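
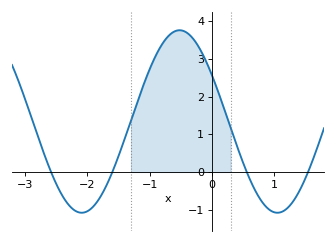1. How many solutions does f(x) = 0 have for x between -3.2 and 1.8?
4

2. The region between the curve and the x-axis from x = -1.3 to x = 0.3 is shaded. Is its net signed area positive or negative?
positive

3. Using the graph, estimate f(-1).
2.7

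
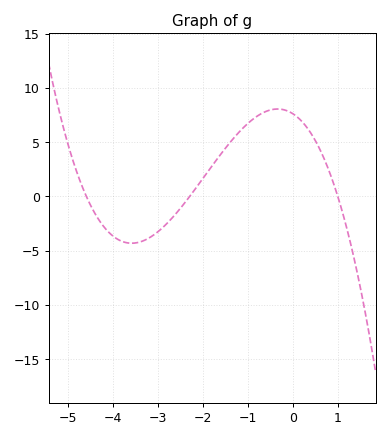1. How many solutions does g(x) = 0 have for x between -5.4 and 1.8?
3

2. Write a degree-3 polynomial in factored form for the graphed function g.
y = -0.72(x + 4.6)(x + 2.3)(x - 1)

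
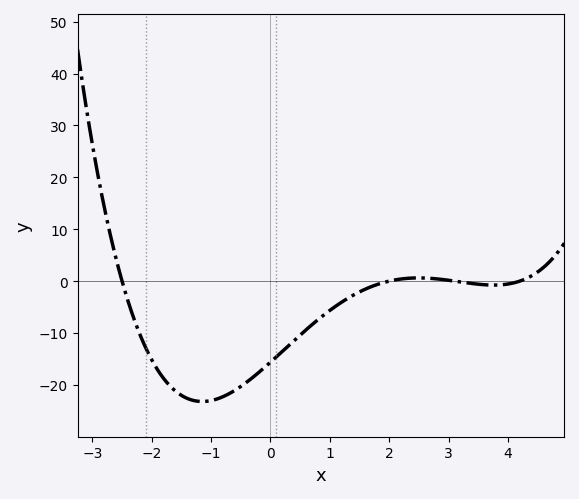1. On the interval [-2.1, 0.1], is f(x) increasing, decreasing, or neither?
neither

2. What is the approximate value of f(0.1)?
-14.6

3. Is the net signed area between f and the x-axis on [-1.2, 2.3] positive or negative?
negative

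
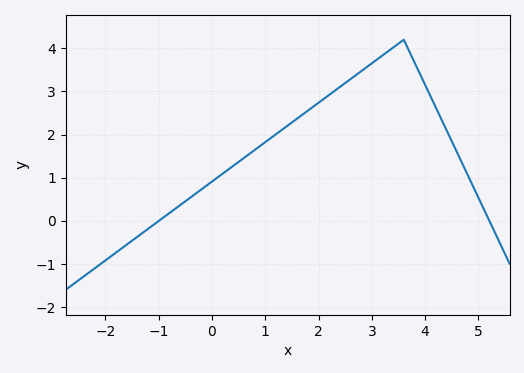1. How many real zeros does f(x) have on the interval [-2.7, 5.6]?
2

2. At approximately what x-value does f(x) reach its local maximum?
3.6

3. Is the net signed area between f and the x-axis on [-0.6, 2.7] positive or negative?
positive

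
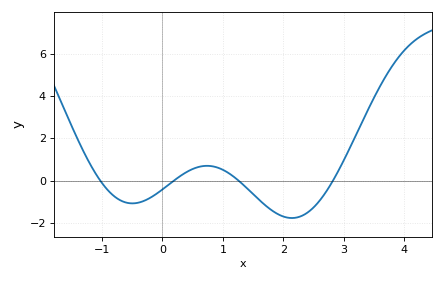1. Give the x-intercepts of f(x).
-1, 0.2, 1.3, 2.8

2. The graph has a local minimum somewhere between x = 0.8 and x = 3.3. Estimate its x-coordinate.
2.1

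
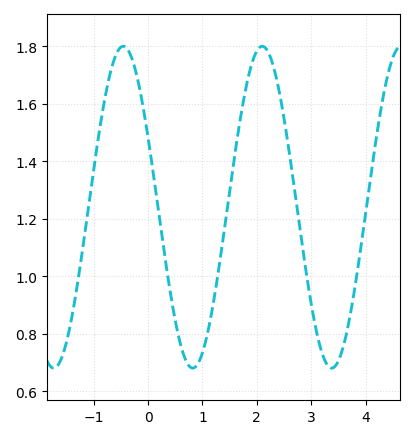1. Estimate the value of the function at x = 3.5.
0.706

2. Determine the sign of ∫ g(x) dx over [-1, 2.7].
positive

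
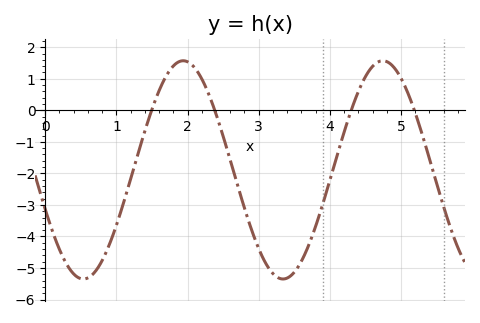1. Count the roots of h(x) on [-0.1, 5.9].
4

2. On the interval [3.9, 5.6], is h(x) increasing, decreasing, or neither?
neither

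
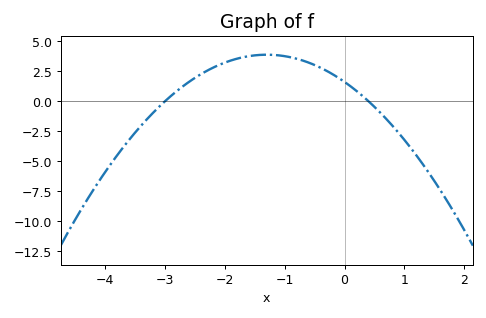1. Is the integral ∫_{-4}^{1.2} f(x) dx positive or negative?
positive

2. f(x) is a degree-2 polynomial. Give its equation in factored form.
y = -1.34(x + 3)(x - 0.4)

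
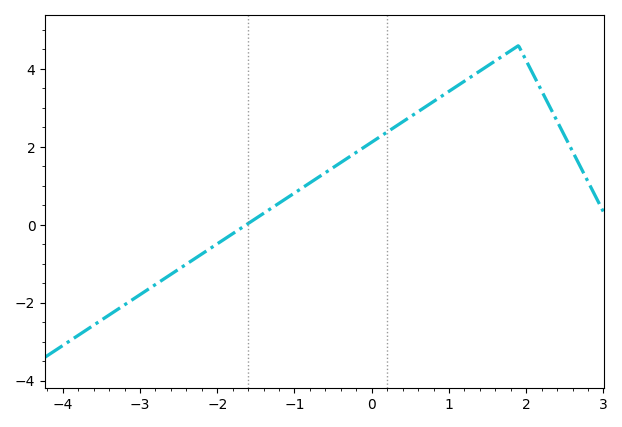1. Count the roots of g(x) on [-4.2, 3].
1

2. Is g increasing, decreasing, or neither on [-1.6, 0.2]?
increasing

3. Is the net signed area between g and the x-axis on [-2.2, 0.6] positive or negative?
positive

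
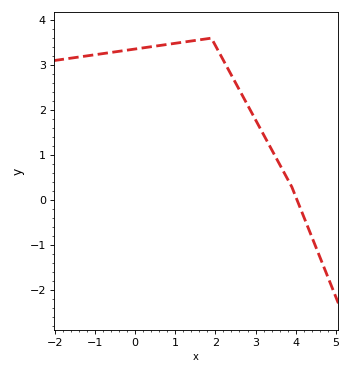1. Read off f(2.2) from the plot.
3.1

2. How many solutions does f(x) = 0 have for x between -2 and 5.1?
1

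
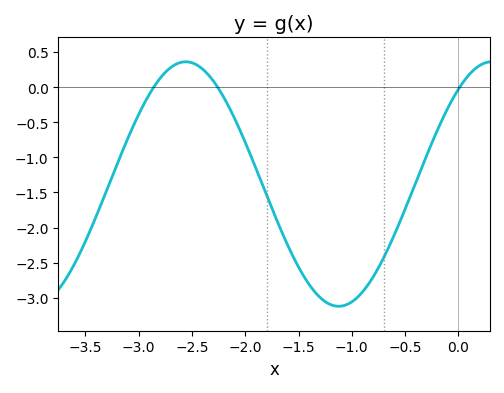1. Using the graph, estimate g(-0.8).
-2.7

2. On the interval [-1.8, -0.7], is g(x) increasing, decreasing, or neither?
neither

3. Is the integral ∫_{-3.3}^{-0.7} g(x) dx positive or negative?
negative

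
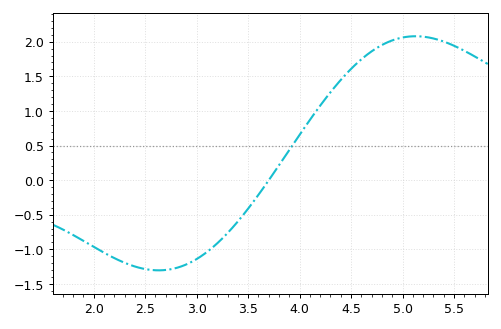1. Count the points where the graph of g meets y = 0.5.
1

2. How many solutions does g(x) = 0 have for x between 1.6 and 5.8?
1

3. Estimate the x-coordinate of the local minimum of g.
2.63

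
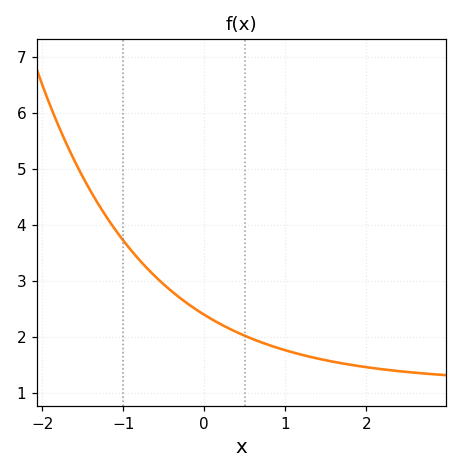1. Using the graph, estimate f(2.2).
1.43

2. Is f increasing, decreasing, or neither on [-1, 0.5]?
decreasing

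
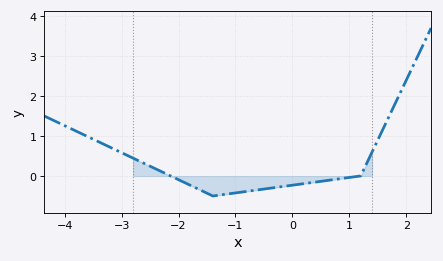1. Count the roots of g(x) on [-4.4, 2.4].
2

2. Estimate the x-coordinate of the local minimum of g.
-1.4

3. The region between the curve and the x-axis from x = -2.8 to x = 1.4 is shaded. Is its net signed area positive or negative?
negative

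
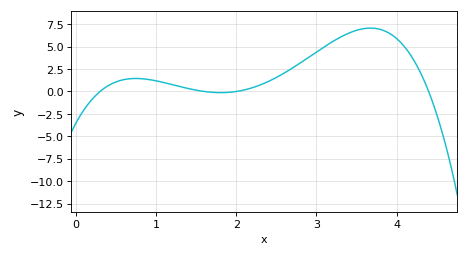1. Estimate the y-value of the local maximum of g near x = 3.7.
7.06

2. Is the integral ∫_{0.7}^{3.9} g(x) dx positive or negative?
positive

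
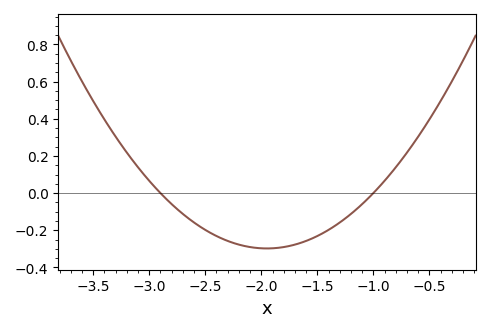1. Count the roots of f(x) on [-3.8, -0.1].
2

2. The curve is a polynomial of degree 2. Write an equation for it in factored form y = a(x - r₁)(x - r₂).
y = 0.33(x + 2.9)(x + 1)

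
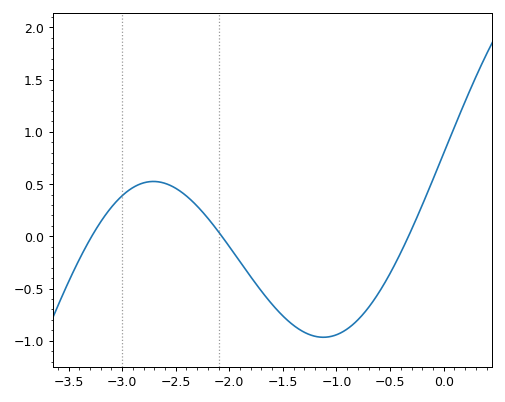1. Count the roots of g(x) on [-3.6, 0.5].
3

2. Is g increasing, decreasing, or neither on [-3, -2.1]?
neither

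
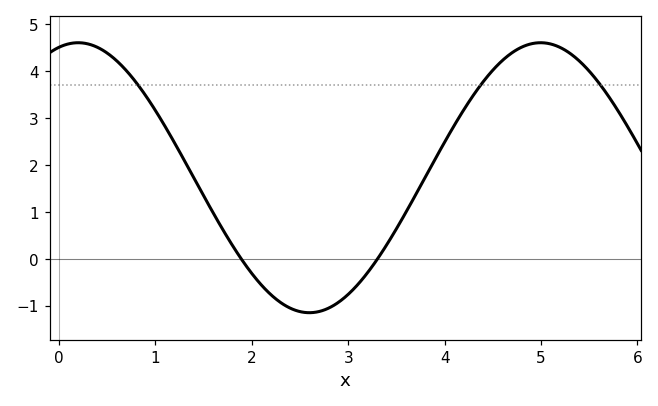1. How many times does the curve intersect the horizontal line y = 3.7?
3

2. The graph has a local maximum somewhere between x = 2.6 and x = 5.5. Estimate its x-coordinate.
5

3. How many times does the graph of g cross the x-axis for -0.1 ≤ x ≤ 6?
2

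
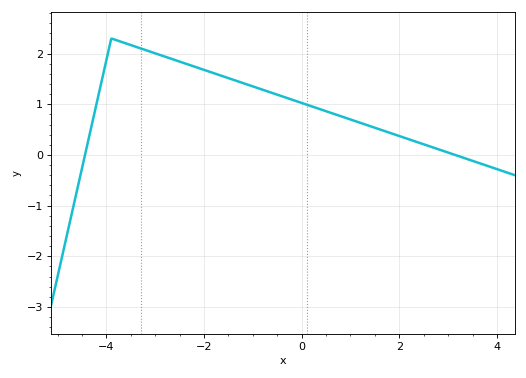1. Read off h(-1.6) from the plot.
1.55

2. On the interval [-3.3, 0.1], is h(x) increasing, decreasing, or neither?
decreasing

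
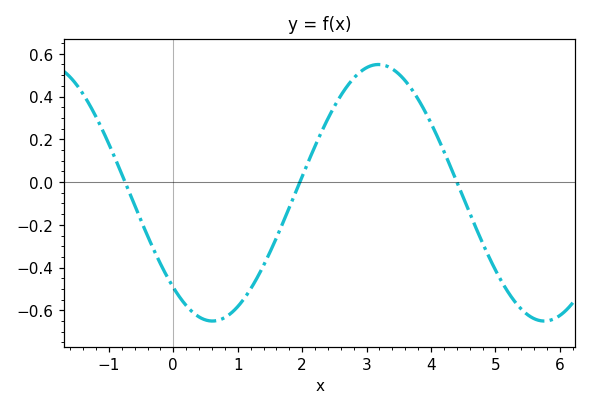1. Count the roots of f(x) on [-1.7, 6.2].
3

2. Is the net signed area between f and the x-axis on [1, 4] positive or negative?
positive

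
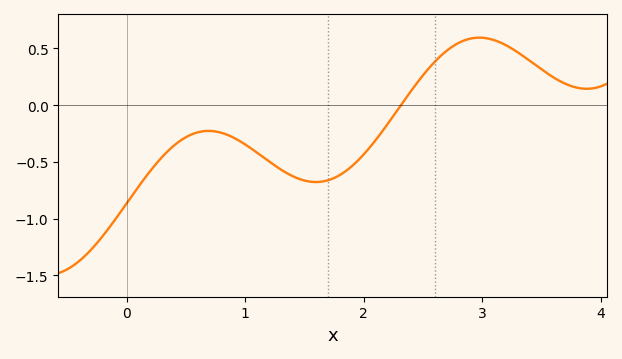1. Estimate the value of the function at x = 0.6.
-0.25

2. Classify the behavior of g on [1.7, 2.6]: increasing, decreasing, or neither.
increasing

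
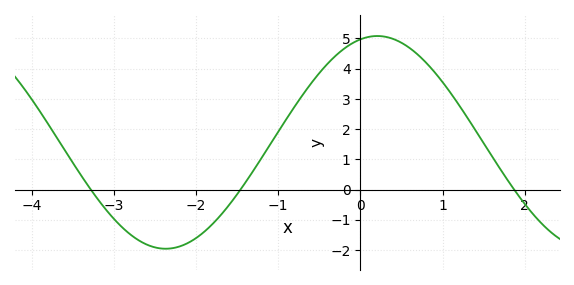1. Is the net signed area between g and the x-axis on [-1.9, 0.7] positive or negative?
positive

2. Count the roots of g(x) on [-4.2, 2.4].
3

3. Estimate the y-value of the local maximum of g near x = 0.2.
5.1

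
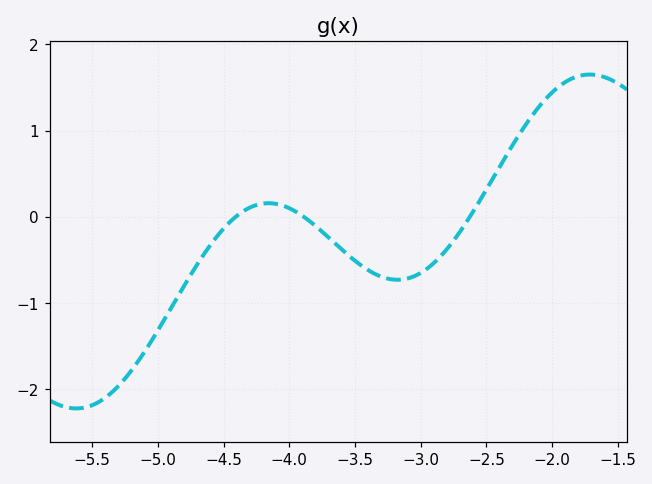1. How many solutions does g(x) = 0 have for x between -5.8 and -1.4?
3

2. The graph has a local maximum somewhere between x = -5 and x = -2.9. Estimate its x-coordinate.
-4.16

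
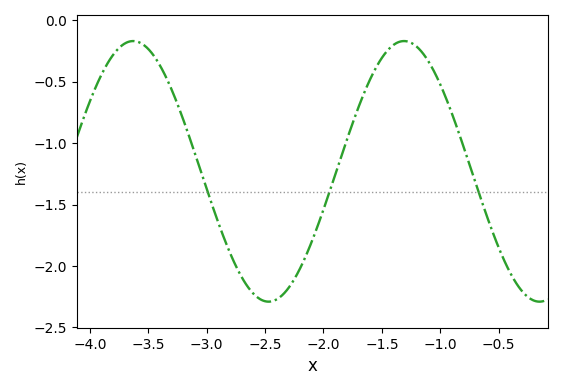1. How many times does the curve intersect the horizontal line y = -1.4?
3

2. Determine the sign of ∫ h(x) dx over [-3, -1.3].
negative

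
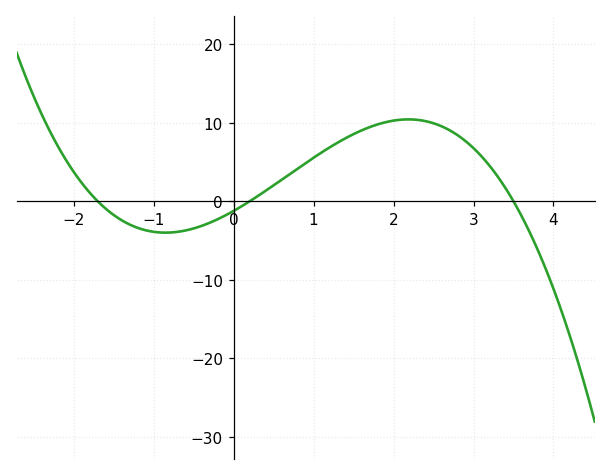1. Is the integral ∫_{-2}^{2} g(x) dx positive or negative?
positive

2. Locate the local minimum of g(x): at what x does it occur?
-0.9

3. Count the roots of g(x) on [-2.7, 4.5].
3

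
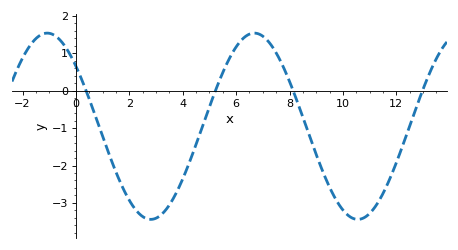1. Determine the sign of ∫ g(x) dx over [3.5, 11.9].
negative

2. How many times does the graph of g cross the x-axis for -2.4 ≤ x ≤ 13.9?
4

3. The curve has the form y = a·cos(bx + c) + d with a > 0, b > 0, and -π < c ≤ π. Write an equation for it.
y = 2.49cos(0.81x + 0.872) - 0.95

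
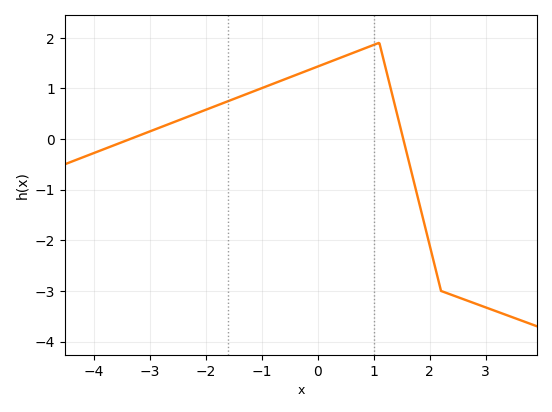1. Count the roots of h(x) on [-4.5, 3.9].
2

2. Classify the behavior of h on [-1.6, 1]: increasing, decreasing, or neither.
increasing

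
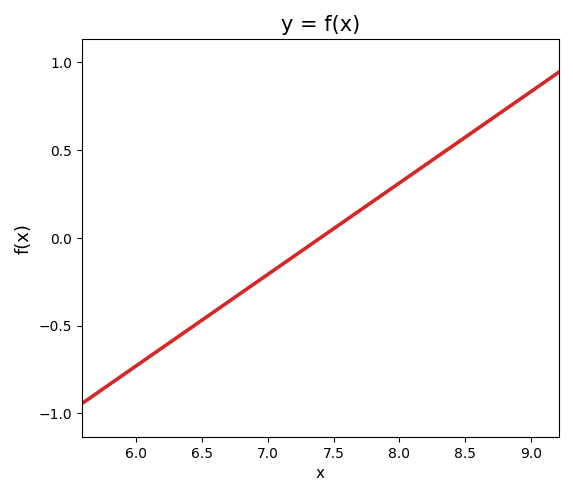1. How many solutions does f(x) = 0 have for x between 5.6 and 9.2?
1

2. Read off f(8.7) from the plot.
0.7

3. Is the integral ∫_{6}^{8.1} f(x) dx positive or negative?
negative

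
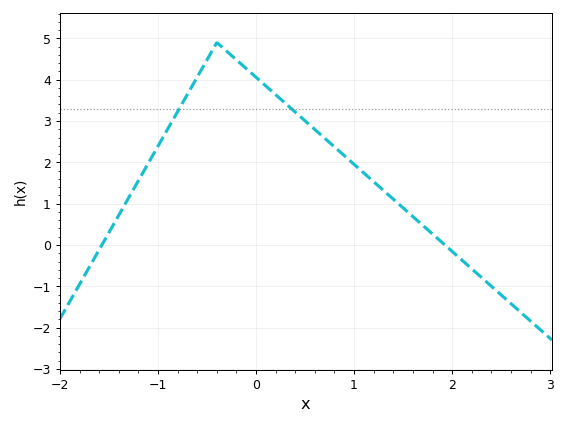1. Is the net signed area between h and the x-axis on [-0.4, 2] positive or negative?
positive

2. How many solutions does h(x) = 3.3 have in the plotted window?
2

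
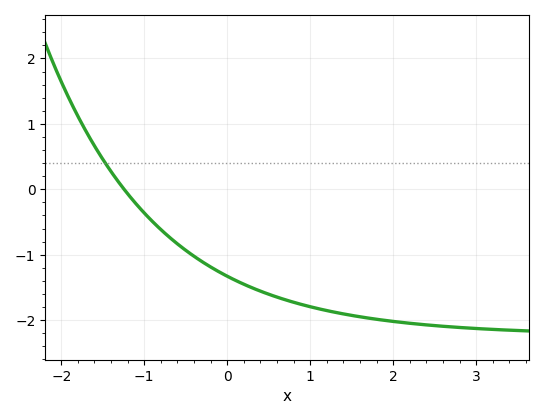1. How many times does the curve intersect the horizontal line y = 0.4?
1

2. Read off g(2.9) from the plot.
-2.1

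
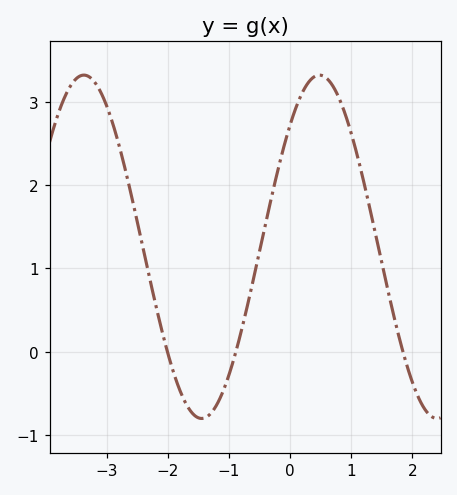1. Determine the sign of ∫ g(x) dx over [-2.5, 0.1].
positive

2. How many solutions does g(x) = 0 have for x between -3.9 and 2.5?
3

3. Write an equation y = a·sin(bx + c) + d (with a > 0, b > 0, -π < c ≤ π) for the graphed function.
y = 2.06sin(1.6x + 0.79) + 1.26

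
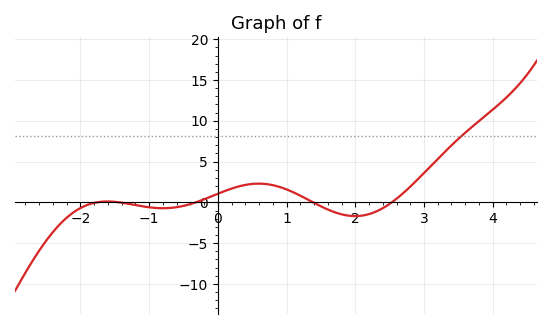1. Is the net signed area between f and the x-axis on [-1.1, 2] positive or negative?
positive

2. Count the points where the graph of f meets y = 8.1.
1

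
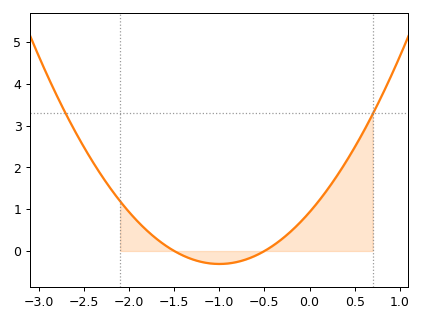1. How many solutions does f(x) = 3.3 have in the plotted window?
2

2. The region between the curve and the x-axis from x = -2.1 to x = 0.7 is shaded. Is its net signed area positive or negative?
positive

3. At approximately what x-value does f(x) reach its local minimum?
-1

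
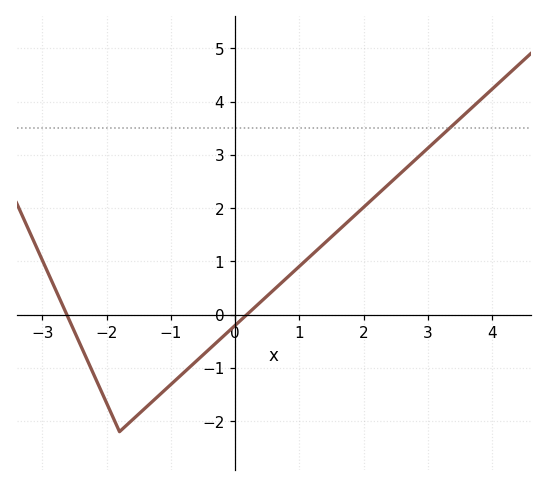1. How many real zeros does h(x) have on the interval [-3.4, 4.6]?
2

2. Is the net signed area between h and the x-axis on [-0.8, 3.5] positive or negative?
positive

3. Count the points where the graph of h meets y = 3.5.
1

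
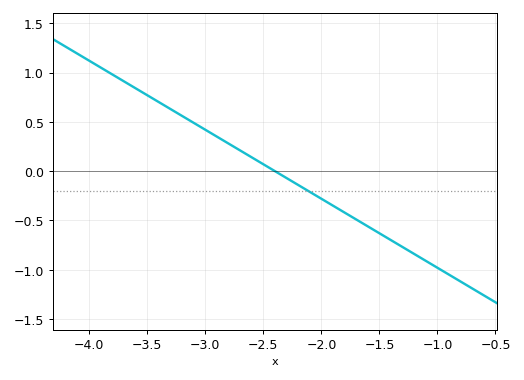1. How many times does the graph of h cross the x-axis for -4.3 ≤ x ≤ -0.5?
1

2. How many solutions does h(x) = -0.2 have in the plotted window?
1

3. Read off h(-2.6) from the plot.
0.14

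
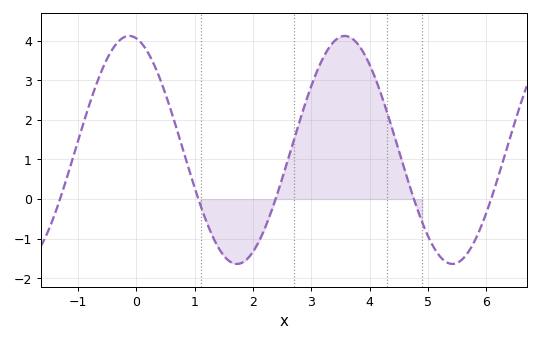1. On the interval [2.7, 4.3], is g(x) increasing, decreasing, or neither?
neither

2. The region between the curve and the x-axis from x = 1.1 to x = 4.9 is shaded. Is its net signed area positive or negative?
positive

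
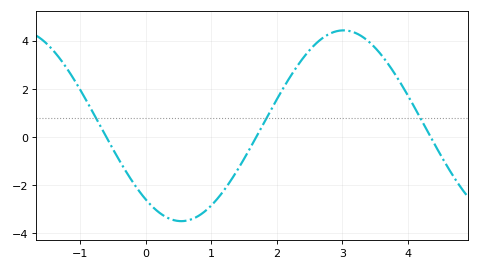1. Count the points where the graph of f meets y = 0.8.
3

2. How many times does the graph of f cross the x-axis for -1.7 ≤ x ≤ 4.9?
3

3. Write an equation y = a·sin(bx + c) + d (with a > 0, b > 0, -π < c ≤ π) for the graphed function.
y = 3.96sin(1.3x - 2.3) + 0.47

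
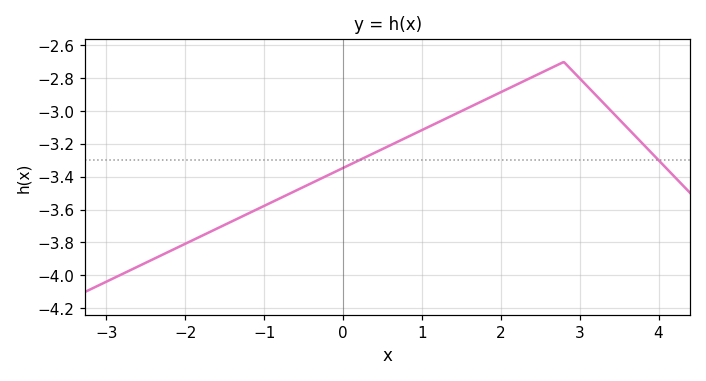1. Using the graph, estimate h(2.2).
-2.84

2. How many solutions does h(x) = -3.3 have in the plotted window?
2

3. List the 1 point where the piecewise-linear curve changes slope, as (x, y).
(2.8, -2.7)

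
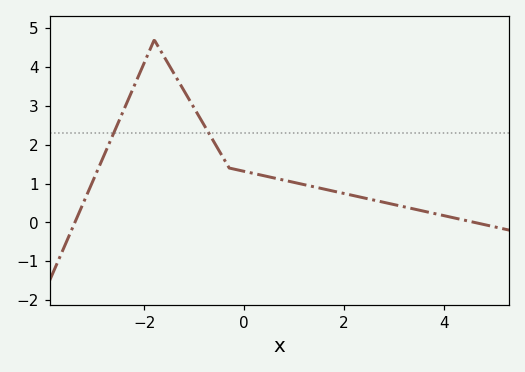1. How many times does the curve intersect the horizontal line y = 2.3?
2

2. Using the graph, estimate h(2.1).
0.717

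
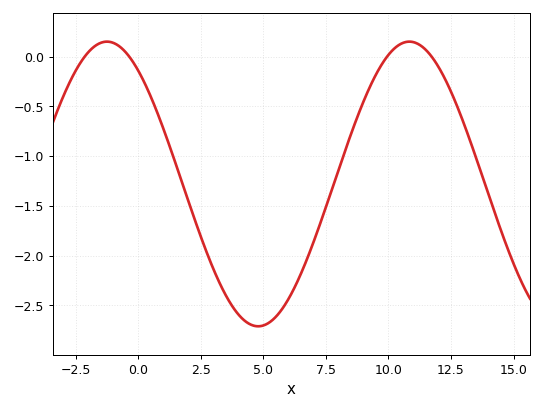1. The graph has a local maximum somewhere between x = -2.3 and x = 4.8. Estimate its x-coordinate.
-1.5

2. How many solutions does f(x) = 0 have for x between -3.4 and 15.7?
4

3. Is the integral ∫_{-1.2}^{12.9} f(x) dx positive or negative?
negative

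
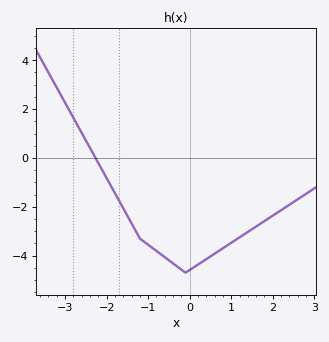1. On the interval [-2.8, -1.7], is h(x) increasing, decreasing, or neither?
decreasing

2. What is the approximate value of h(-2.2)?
-0.212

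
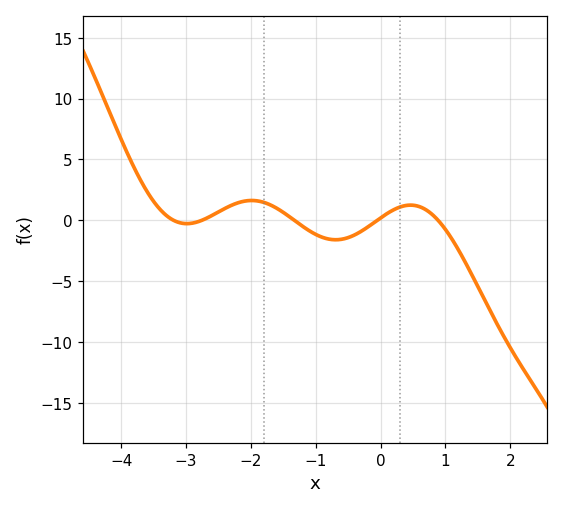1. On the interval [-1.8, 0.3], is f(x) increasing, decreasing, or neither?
neither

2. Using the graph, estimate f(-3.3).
0.38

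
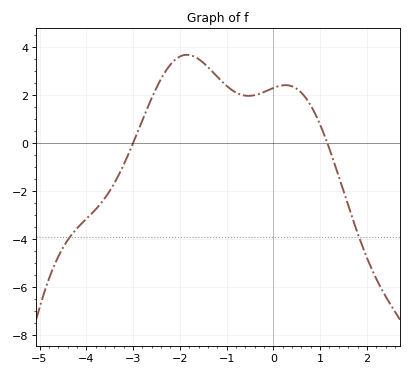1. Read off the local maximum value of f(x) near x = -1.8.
3.69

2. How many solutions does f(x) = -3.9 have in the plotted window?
2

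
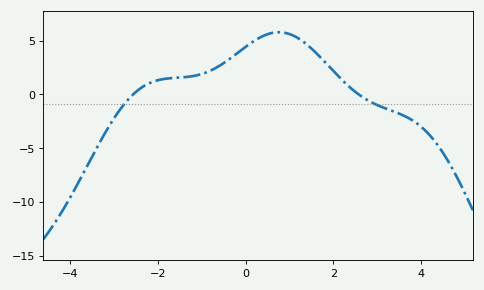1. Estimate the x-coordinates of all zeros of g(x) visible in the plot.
-2.56, 2.58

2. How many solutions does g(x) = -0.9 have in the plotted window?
2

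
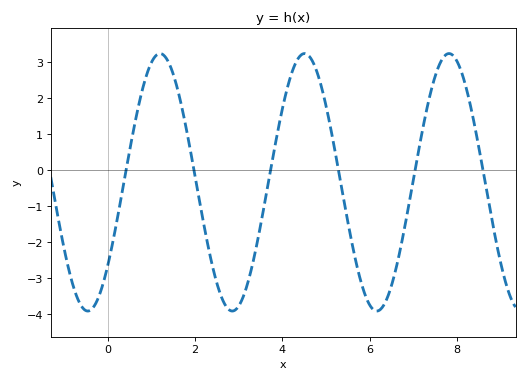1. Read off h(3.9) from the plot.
1.1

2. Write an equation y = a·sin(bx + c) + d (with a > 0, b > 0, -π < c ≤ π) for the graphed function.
y = 3.57sin(1.9x - 0.712) - 0.34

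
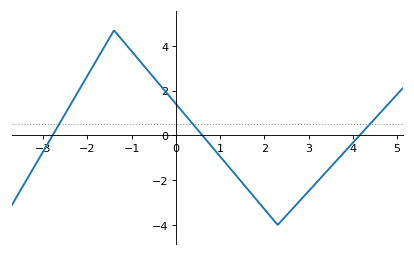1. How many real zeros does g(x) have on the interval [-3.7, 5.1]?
3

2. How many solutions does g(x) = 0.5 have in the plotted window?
3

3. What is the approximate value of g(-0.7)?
3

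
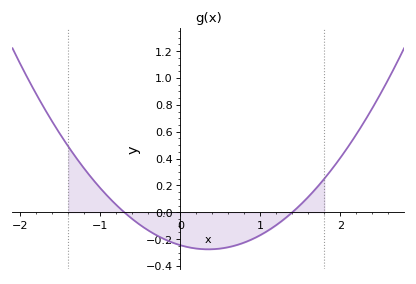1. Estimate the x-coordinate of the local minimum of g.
0.35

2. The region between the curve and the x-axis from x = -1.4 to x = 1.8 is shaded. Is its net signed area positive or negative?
negative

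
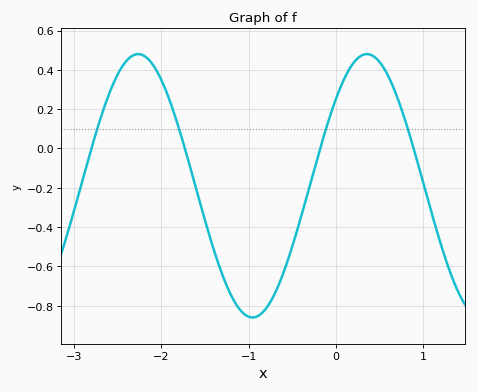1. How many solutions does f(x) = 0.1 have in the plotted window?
4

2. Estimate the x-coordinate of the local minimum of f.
-0.955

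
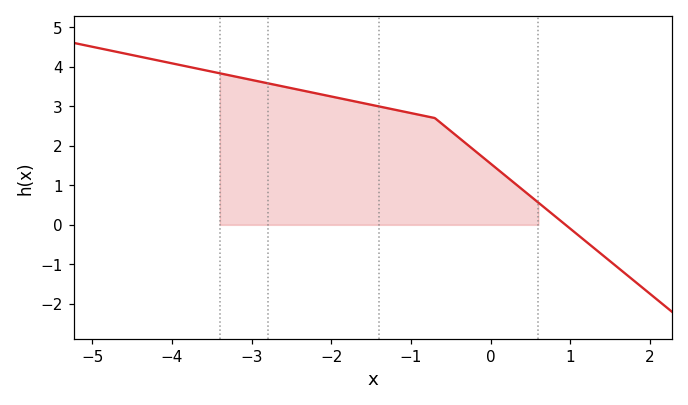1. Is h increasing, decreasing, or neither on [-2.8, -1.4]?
decreasing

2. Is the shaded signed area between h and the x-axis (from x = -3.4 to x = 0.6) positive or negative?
positive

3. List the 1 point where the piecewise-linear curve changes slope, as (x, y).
(-0.7, 2.7)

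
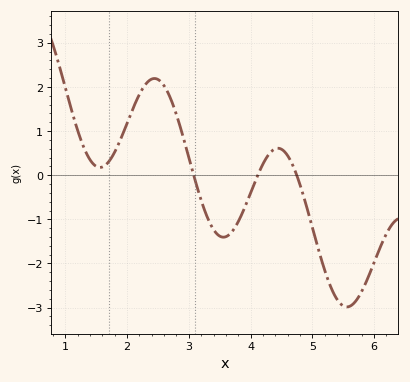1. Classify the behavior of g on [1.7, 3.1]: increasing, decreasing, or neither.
neither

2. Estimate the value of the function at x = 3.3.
-0.954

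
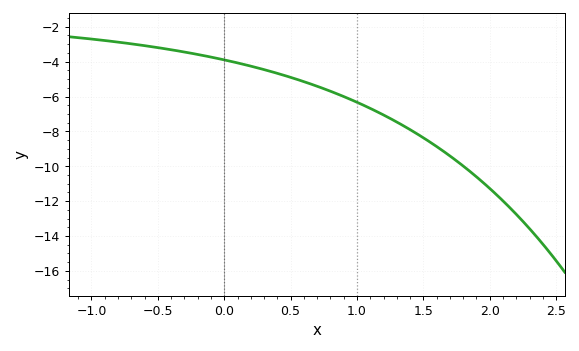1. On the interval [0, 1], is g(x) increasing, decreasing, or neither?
decreasing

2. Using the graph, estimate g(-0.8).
-2.8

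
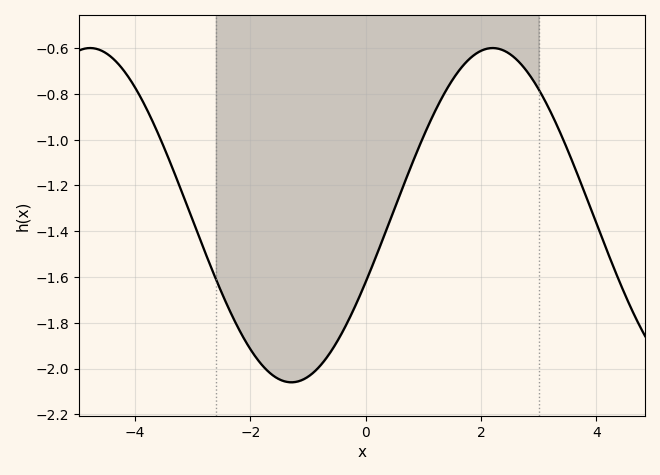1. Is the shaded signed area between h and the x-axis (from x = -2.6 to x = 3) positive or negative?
negative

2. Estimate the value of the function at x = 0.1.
-1.56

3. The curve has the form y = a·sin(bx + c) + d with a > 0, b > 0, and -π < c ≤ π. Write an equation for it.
y = 0.73sin(0.9x - 0.41) - 1.33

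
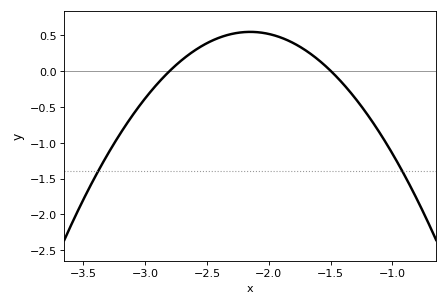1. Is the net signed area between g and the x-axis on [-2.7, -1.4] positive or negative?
positive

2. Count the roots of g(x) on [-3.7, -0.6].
2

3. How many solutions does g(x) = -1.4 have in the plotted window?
2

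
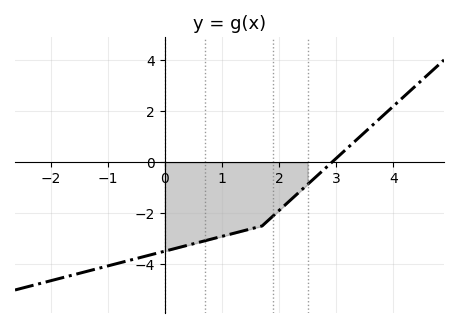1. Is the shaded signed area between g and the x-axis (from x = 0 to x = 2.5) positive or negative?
negative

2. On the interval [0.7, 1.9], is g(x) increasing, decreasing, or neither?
increasing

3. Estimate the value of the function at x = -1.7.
-4.47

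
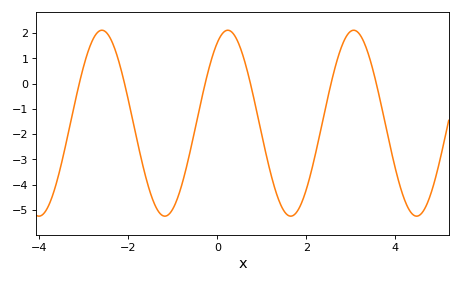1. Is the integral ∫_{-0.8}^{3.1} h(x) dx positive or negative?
negative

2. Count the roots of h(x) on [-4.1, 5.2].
6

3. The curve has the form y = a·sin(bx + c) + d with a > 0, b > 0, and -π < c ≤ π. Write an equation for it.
y = 3.68sin(2.22x + 1.05) - 1.57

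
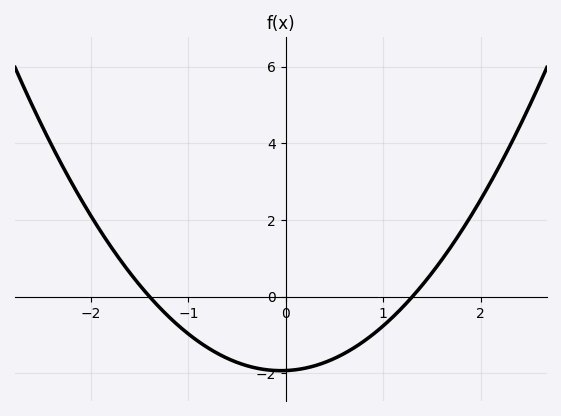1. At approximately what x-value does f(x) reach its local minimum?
-0.05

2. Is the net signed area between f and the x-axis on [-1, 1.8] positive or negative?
negative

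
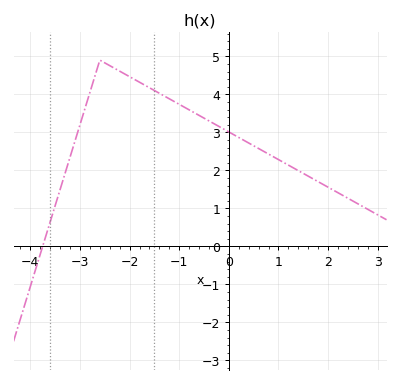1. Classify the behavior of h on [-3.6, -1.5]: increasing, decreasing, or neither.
neither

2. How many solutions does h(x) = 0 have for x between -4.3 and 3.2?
1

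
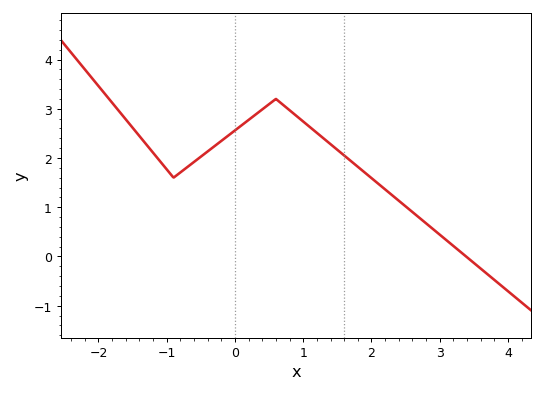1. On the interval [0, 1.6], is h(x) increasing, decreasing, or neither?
neither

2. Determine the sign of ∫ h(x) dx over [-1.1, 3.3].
positive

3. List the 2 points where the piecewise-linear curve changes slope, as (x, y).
(-0.9, 1.6); (0.6, 3.2)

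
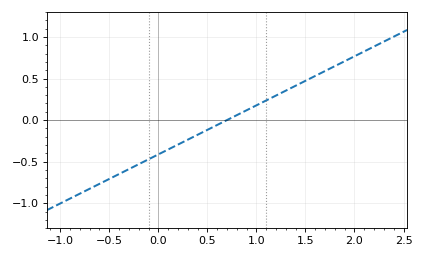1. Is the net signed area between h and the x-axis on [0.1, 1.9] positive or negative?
positive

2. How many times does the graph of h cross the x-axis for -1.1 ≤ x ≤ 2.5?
1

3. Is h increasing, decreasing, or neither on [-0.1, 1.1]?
increasing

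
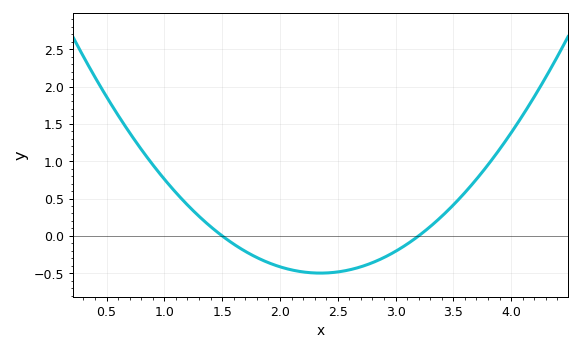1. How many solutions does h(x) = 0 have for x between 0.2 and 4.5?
2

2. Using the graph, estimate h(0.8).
1.16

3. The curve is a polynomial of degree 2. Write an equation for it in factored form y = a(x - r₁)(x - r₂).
y = 0.69(x - 1.5)(x - 3.2)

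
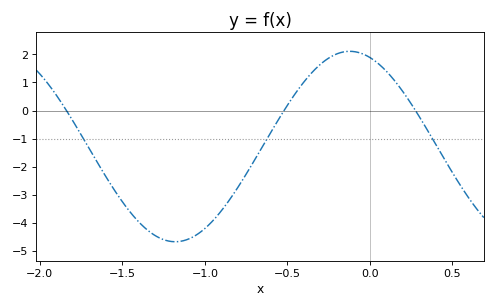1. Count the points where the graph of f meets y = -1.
3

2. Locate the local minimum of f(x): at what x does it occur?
-1.2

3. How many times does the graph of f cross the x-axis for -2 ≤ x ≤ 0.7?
3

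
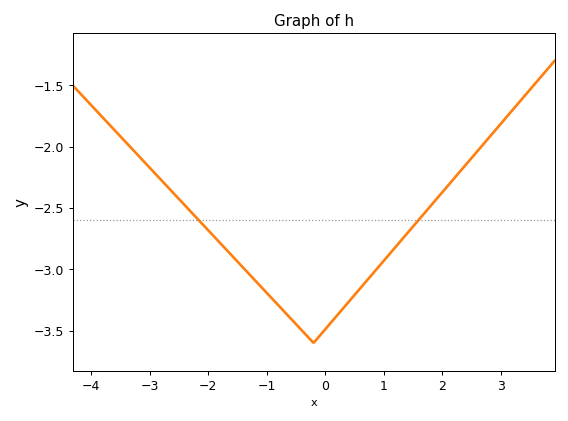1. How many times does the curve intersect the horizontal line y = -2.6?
2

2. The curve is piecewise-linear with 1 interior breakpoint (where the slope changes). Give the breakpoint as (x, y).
(-0.2, -3.6)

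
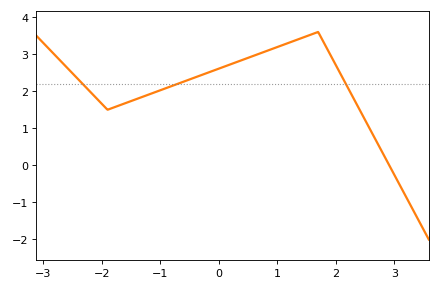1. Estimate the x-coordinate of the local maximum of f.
1.7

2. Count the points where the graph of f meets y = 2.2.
3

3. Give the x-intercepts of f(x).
2.9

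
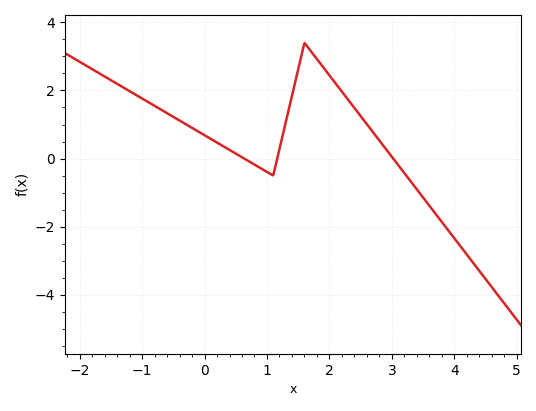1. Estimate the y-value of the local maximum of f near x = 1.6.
3.4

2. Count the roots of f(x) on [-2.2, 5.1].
3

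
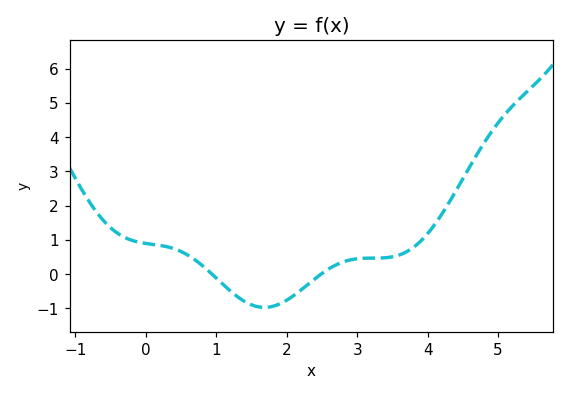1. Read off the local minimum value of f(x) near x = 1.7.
-1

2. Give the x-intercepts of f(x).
0.9, 2.5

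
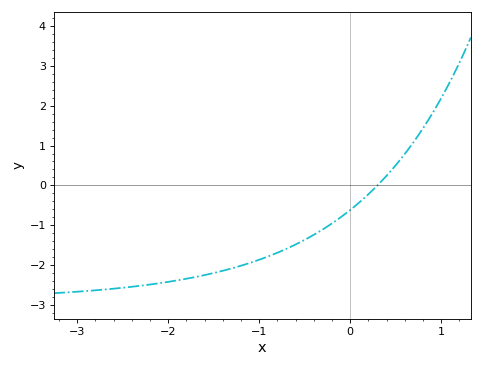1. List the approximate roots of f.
0.3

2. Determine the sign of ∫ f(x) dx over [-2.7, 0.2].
negative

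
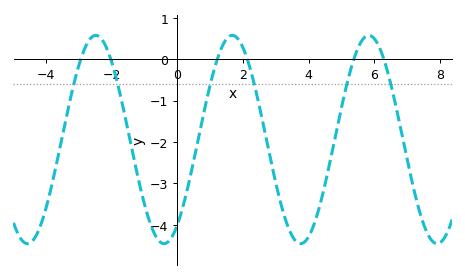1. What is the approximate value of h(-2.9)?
0.1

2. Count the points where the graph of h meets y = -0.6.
6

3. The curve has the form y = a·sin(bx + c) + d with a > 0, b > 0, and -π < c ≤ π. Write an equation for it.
y = 2.51sin(1.5x - 0.96) - 1.94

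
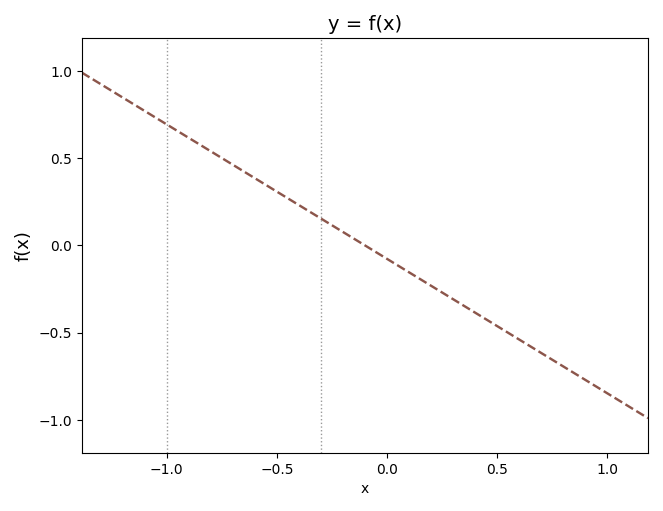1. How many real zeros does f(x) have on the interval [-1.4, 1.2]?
1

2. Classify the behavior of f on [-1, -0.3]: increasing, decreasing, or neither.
decreasing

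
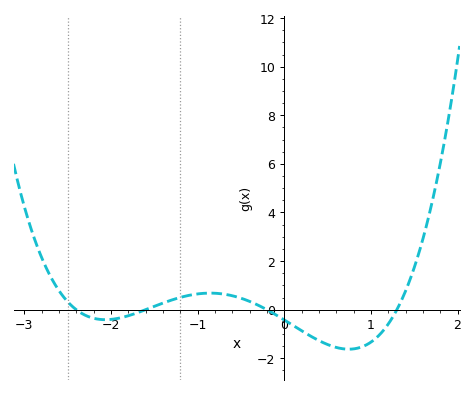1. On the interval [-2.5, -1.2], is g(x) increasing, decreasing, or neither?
neither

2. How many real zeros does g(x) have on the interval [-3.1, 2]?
4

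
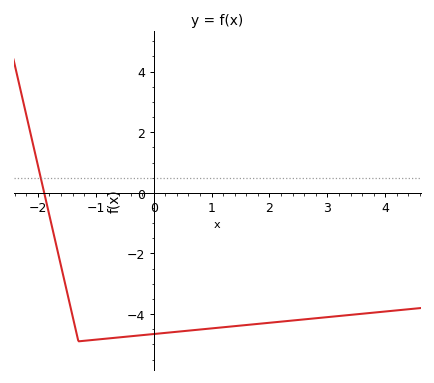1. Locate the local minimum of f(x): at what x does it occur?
-1.3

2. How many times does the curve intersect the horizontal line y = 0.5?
1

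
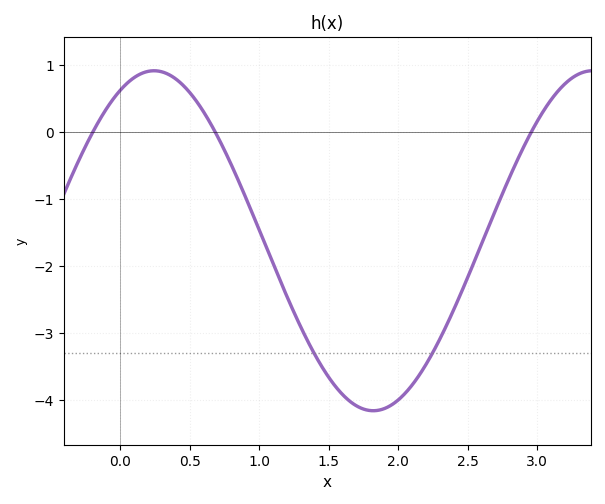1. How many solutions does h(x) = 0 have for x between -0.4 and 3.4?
3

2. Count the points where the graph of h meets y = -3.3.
2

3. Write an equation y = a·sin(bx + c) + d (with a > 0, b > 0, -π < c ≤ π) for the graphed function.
y = 2.54sin(1.99x + 1.09) - 1.62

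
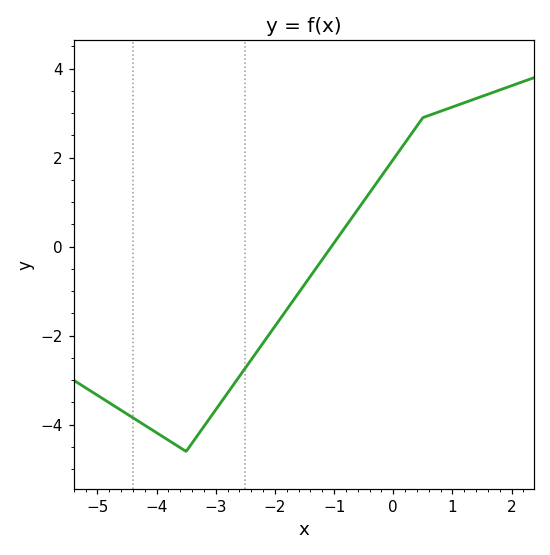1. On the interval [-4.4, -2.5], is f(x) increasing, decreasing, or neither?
neither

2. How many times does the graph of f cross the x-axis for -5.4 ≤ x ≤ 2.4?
1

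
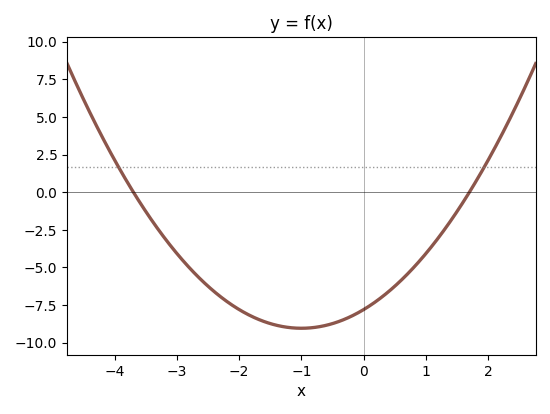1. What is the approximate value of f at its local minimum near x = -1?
-9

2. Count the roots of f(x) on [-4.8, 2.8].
2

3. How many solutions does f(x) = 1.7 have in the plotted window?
2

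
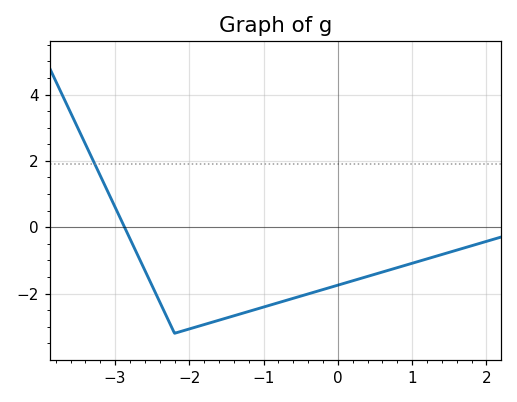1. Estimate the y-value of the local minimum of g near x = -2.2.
-3.2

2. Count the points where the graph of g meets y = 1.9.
1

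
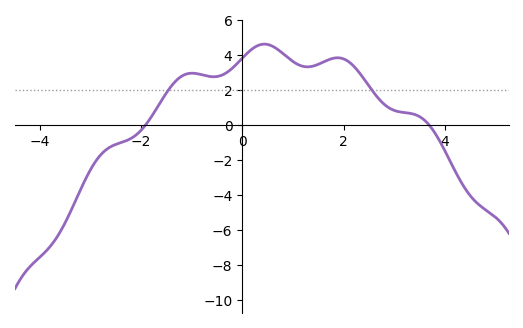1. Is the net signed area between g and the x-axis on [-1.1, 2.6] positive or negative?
positive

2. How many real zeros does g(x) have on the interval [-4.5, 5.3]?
2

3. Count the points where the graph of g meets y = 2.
2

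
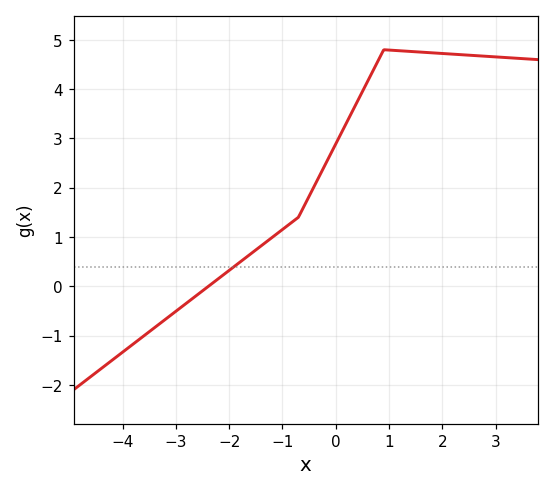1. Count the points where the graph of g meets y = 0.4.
1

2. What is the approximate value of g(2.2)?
4.71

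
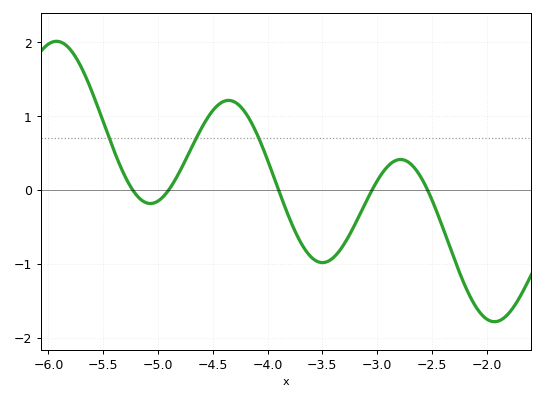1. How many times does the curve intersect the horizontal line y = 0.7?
3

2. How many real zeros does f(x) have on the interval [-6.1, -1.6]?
5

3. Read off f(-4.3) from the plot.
1.19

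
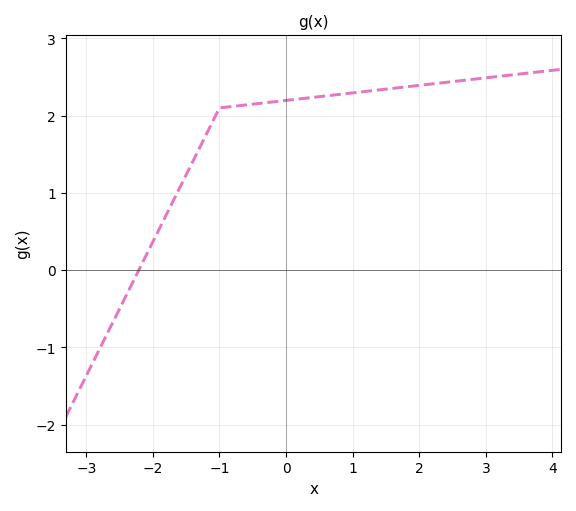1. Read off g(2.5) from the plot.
2.4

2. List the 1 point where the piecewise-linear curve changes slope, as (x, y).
(-1, 2.1)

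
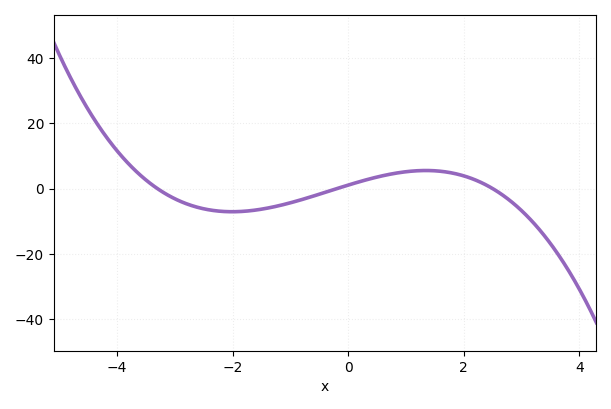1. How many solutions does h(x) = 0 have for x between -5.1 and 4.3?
3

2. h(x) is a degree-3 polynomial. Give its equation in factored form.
y = -0.67(x + 3.3)(x + 0.2)(x - 2.5)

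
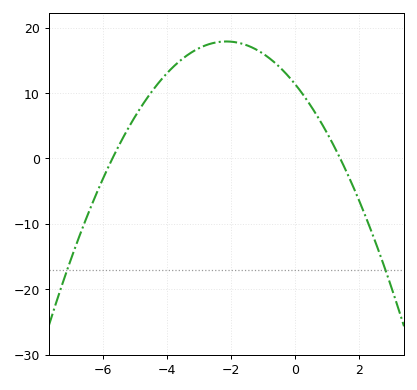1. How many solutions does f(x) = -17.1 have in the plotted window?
2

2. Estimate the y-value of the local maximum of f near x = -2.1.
17.9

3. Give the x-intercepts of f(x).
-5.7, 1.4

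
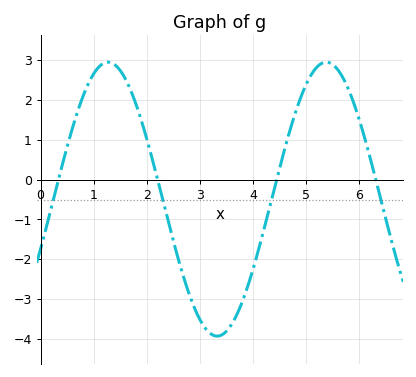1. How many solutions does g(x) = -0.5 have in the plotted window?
4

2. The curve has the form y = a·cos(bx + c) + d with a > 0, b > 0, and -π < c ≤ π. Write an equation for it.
y = 3.44cos(1.5x - 1.9) - 0.49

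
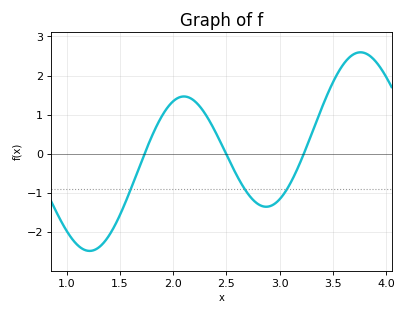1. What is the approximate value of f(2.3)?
1.02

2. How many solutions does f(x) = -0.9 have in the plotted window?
3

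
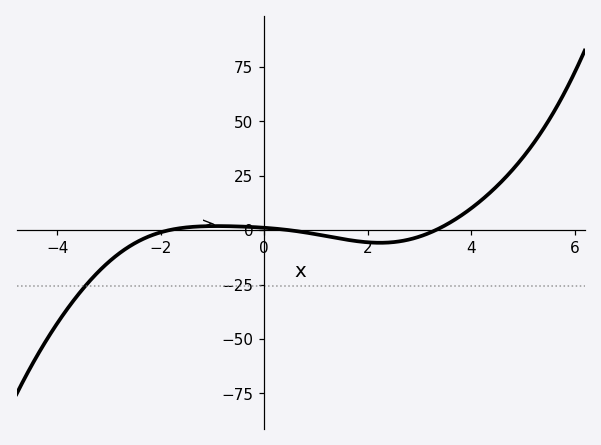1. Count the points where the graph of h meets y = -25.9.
1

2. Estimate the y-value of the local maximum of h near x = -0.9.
1.86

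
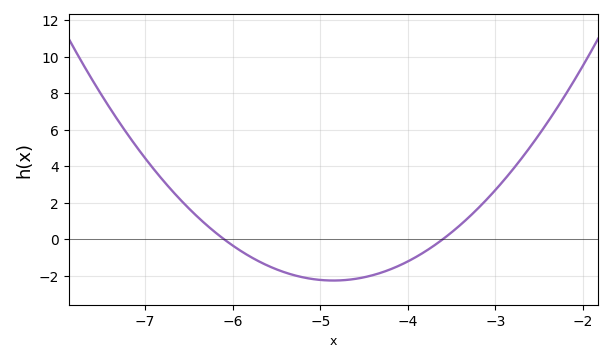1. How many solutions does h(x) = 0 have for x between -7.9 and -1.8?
2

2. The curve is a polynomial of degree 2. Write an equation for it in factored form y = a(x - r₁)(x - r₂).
y = 1.45(x + 6.1)(x + 3.6)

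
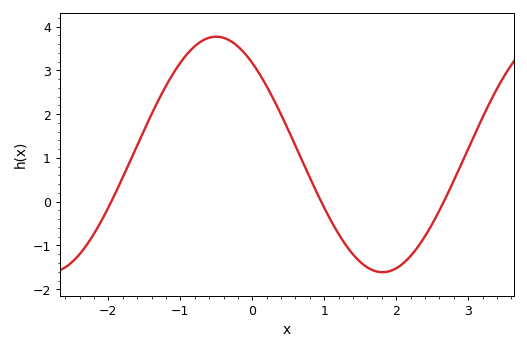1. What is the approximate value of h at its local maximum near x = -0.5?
3.77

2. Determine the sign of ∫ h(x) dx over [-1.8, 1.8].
positive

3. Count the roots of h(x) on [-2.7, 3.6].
3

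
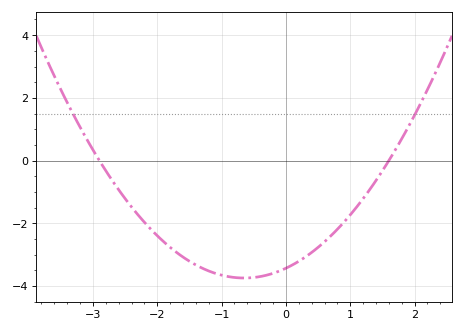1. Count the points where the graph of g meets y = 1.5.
2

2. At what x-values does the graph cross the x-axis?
-2.9, 1.6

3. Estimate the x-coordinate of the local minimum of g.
-0.6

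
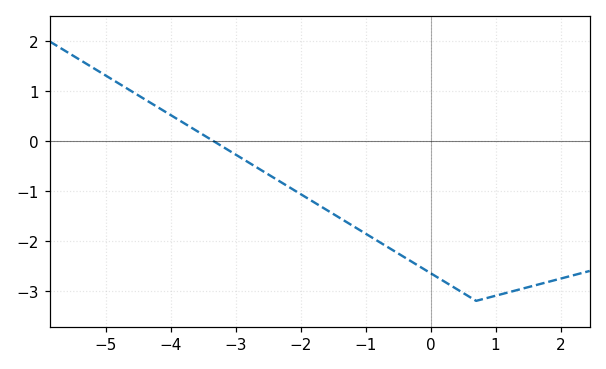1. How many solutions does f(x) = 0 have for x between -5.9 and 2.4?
1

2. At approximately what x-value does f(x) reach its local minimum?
0.8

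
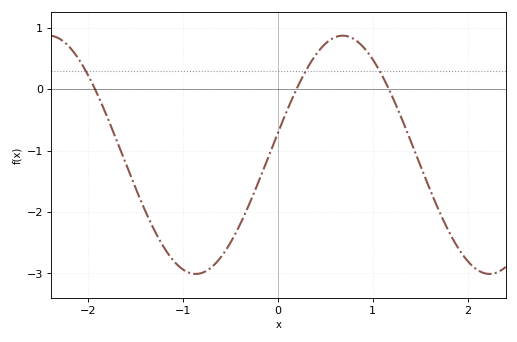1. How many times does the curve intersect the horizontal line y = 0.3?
3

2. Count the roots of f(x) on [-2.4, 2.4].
3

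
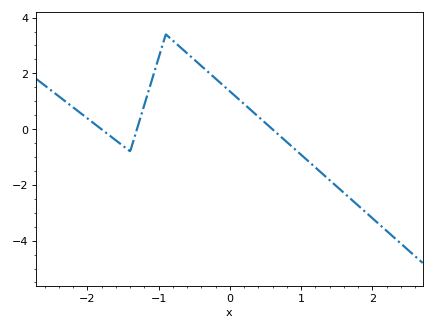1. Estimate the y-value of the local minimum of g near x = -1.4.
-0.8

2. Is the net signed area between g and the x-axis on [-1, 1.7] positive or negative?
positive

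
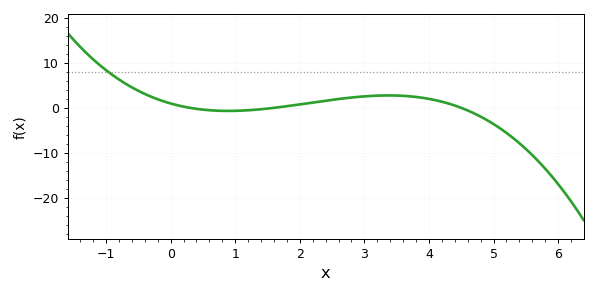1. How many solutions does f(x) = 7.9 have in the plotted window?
1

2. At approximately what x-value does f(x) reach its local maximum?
3.4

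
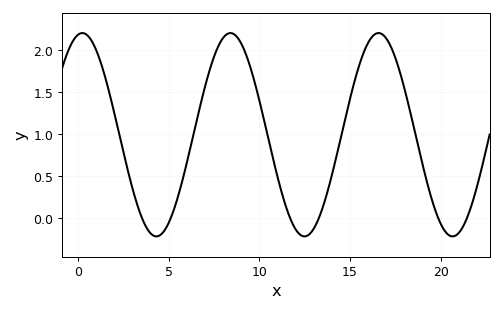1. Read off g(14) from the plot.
0.5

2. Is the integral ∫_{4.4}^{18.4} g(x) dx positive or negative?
positive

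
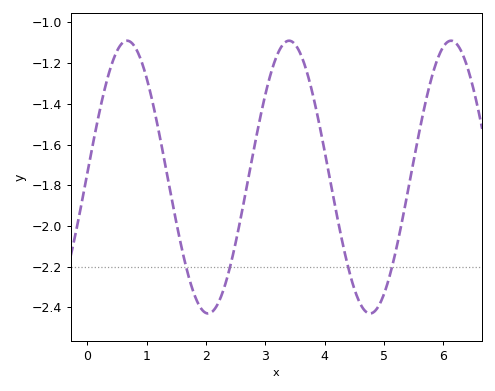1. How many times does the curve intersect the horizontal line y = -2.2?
4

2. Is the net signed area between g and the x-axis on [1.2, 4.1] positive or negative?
negative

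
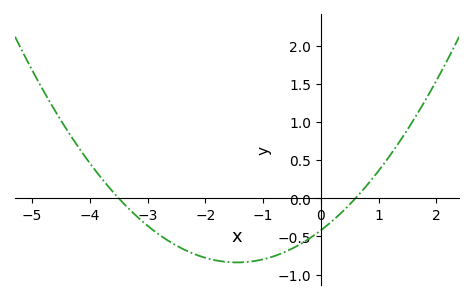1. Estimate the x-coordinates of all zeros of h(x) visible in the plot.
-3.5, 0.6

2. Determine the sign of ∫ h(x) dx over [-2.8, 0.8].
negative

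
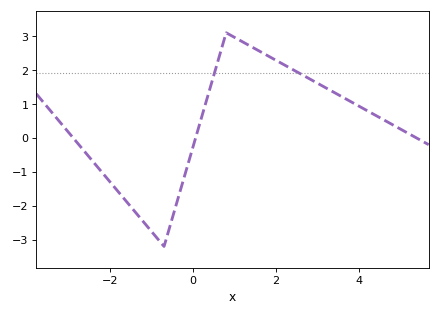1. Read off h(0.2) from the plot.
0.58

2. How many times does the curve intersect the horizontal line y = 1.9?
2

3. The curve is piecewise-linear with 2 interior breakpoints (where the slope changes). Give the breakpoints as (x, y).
(-0.7, -3.2); (0.8, 3.1)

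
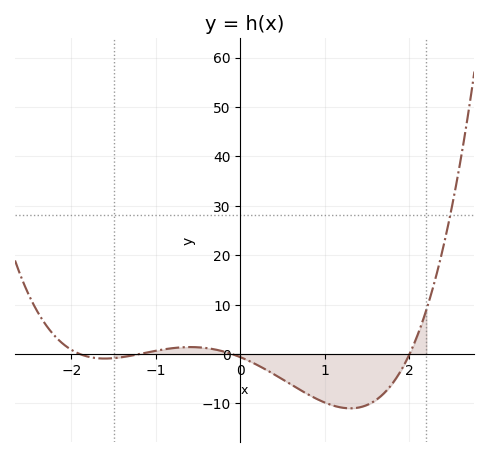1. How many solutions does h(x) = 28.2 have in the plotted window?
1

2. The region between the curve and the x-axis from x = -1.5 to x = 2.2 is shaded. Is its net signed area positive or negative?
negative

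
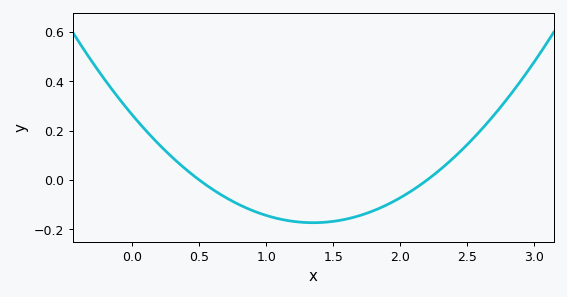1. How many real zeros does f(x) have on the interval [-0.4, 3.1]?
2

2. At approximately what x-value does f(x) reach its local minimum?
1.35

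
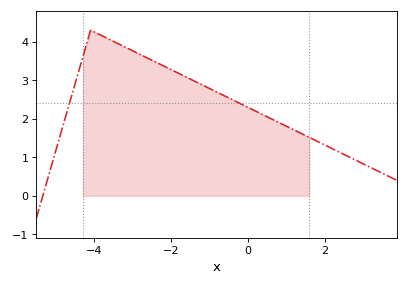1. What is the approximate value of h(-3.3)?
3.9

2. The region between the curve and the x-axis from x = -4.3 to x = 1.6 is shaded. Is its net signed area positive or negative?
positive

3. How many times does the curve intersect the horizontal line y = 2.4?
2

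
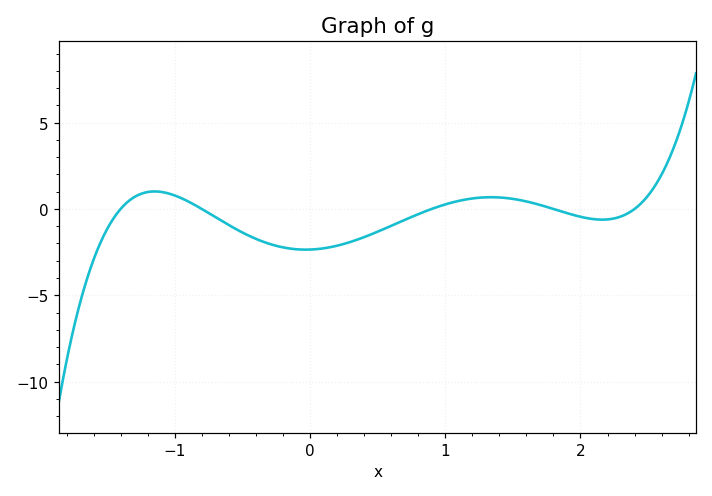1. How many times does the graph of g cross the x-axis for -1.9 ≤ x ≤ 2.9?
5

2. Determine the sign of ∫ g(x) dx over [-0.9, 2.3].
negative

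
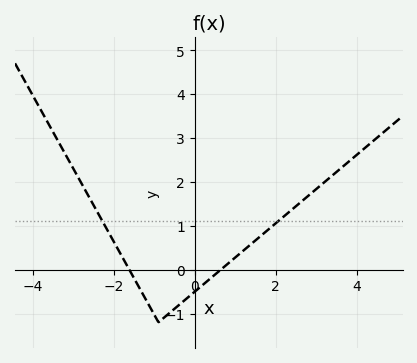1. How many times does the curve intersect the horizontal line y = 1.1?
2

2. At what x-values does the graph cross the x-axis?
-1.6, 0.6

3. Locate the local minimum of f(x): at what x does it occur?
-1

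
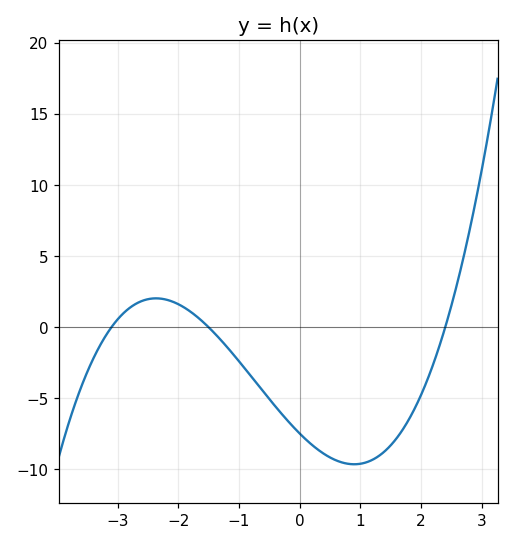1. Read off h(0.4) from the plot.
-9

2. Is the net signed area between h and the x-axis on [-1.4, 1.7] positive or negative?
negative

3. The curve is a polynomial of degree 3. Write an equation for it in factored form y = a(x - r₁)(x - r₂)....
y = 0.67(x + 3.1)(x + 1.5)(x - 2.4)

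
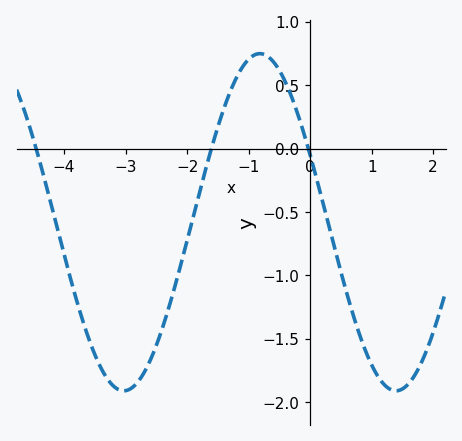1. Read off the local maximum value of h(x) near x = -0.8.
0.75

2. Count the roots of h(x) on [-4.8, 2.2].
3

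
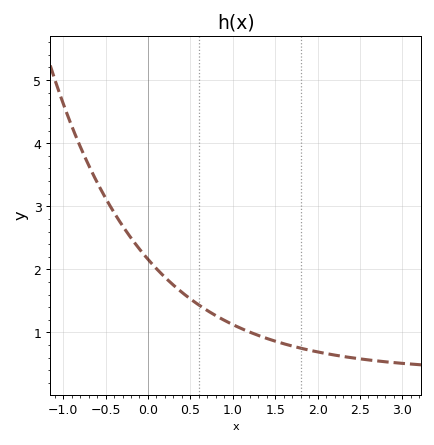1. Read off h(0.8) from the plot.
1.3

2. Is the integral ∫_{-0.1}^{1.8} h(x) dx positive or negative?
positive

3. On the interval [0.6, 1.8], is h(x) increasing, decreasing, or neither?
decreasing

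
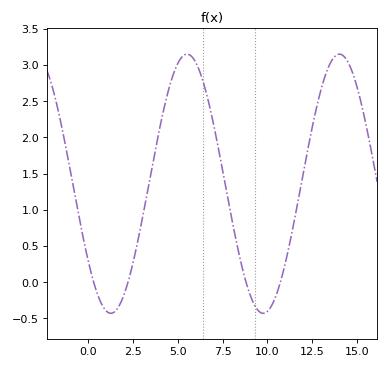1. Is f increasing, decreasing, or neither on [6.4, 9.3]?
decreasing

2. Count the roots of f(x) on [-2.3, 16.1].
4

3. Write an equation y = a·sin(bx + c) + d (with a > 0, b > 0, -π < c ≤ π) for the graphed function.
y = 1.79sin(0.74x - 2.5) + 1.36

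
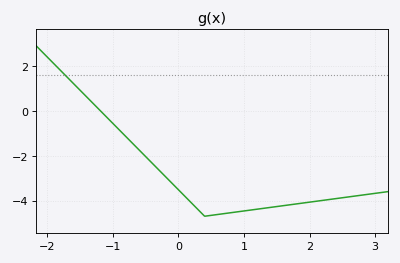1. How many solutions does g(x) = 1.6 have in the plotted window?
1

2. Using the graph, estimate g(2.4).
-4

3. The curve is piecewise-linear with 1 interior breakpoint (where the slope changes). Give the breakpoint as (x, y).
(0.4, -4.7)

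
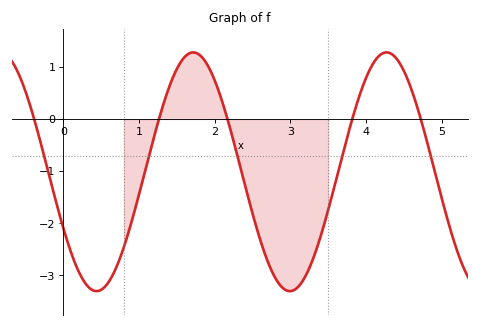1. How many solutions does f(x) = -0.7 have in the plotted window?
5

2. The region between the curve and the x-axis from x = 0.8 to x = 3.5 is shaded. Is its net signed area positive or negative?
negative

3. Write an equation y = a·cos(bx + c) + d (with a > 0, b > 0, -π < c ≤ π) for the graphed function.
y = 2.29cos(2.46x + 2.06) - 1.01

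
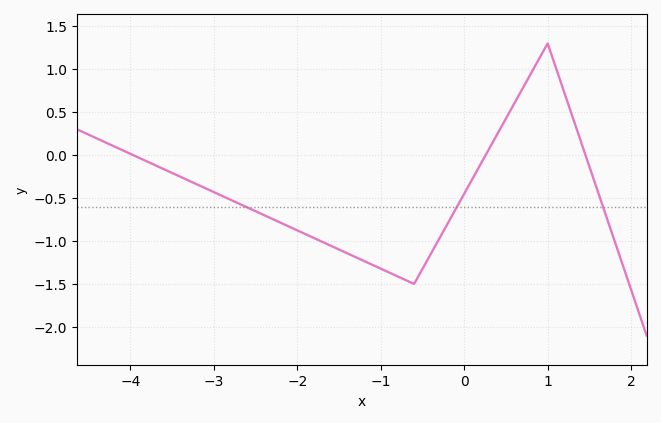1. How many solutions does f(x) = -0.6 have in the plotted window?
3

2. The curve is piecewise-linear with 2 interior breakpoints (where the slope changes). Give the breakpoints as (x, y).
(-0.6, -1.5); (1, 1.3)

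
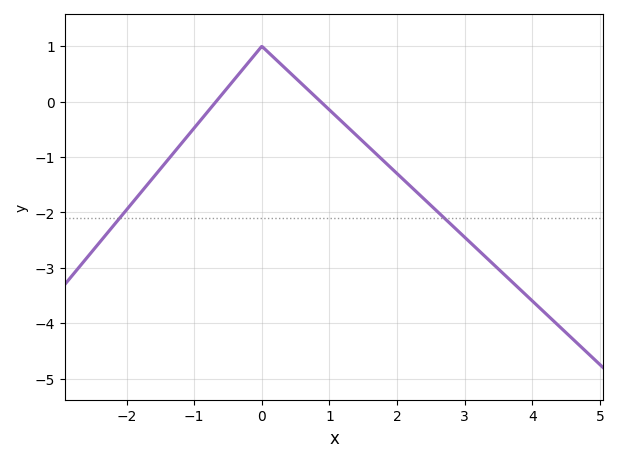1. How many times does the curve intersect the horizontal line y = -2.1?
2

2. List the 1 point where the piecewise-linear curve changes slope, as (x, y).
(0, 1)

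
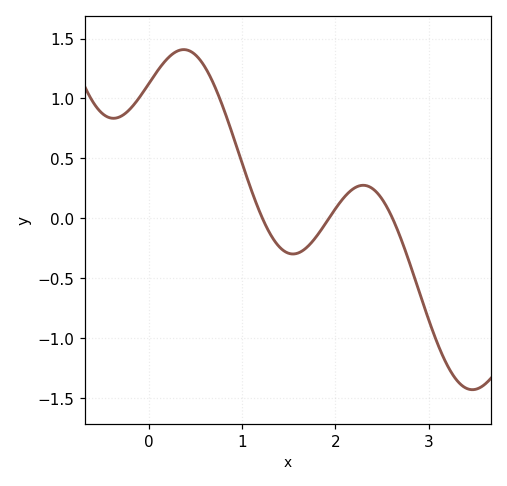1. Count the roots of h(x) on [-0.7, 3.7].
3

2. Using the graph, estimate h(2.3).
0.25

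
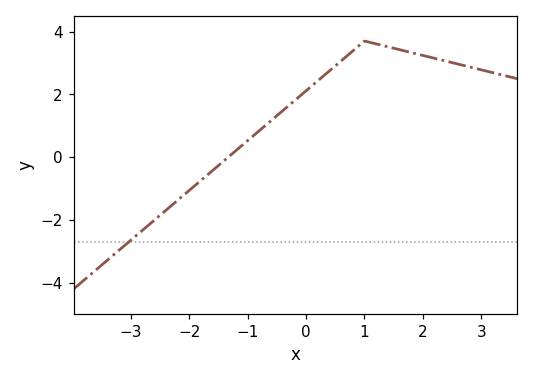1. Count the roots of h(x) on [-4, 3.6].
1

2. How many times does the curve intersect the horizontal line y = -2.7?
1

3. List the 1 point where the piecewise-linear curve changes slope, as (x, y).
(1, 3.7)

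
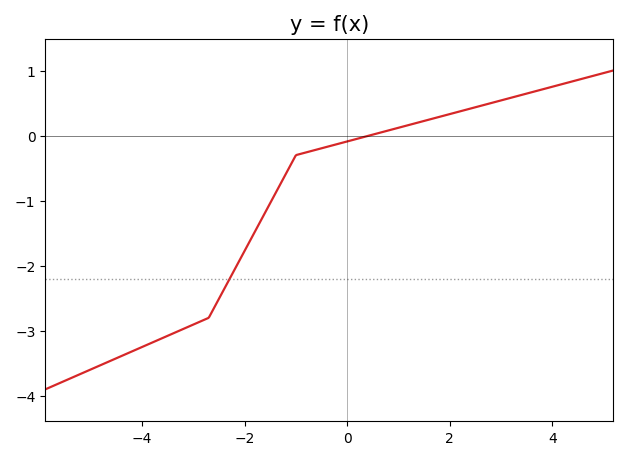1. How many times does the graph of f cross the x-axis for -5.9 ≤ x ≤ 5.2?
1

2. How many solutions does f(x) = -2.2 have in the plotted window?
1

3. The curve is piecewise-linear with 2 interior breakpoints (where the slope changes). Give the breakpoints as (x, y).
(-2.7, -2.8); (-1, -0.3)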